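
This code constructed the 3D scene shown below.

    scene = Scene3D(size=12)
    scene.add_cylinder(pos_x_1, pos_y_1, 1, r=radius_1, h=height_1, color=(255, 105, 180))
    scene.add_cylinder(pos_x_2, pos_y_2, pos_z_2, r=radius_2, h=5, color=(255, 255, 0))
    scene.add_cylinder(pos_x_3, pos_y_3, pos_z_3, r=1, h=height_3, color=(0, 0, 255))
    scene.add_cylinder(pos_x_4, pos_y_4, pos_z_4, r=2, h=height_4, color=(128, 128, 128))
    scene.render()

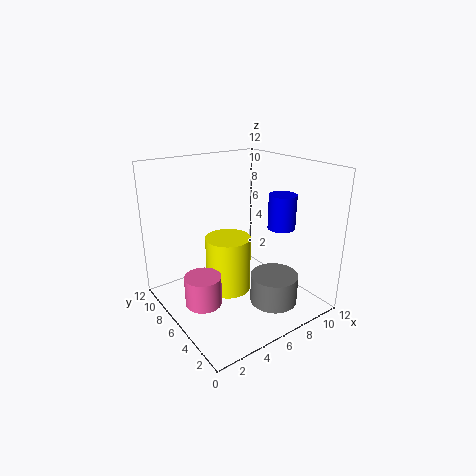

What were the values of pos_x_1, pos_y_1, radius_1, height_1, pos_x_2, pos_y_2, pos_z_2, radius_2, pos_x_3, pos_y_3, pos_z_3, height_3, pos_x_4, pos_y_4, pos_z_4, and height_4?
pos_x_1 = 2.5; pos_y_1 = 6; radius_1 = 1.5; height_1 = 2.5; pos_x_2 = 6; pos_y_2 = 7.5; pos_z_2 = 0.5; radius_2 = 2; pos_x_3 = 7; pos_y_3 = 2; pos_z_3 = 8; height_3 = 2.5; pos_x_4 = 8; pos_y_4 = 3.5; pos_z_4 = 0.5; height_4 = 2.5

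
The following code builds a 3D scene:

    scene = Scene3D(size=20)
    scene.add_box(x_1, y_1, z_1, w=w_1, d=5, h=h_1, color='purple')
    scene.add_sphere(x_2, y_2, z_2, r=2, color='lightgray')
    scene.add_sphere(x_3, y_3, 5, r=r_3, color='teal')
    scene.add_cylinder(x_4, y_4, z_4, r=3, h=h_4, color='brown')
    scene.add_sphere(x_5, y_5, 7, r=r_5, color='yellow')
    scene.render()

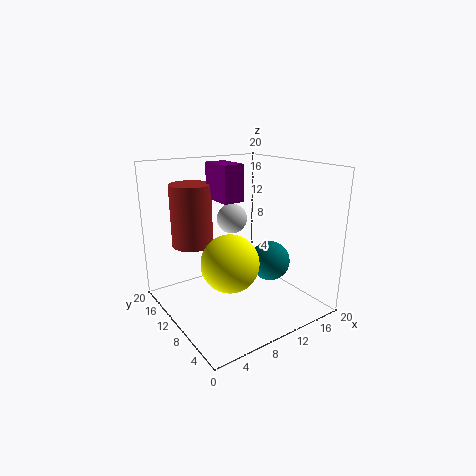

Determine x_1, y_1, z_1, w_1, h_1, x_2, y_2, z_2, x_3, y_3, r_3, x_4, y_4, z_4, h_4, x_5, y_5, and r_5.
x_1 = 8, y_1 = 10, z_1 = 15, w_1 = 3, h_1 = 5, x_2 = 9, y_2 = 10, z_2 = 13, x_3 = 16, y_3 = 10, r_3 = 3, x_4 = 6, y_4 = 16, z_4 = 8, h_4 = 9, x_5 = 8, y_5 = 9, r_5 = 4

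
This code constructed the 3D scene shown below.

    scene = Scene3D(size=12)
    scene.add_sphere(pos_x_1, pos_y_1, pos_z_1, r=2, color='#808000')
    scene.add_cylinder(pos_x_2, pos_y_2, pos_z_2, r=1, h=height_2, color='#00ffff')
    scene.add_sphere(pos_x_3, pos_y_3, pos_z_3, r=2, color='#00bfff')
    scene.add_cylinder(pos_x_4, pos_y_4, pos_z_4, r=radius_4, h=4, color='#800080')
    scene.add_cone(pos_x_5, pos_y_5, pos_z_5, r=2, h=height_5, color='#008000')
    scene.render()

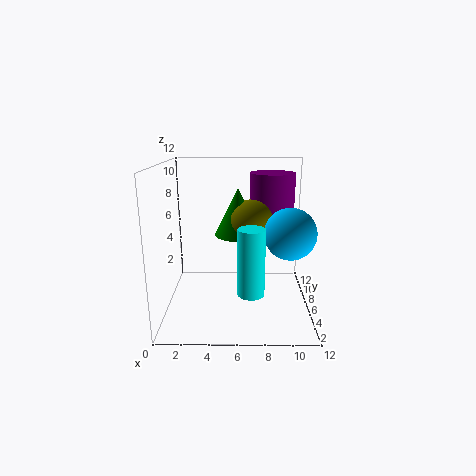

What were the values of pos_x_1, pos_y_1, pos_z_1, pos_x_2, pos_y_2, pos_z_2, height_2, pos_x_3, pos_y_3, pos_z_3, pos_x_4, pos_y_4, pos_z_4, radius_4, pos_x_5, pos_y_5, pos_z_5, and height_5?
pos_x_1 = 7, pos_y_1 = 7, pos_z_1 = 7, pos_x_2 = 7, pos_y_2 = 2, pos_z_2 = 3, height_2 = 5, pos_x_3 = 10, pos_y_3 = 4, pos_z_3 = 7, pos_x_4 = 9, pos_y_4 = 9, pos_z_4 = 7, radius_4 = 2, pos_x_5 = 6, pos_y_5 = 7, pos_z_5 = 6, height_5 = 4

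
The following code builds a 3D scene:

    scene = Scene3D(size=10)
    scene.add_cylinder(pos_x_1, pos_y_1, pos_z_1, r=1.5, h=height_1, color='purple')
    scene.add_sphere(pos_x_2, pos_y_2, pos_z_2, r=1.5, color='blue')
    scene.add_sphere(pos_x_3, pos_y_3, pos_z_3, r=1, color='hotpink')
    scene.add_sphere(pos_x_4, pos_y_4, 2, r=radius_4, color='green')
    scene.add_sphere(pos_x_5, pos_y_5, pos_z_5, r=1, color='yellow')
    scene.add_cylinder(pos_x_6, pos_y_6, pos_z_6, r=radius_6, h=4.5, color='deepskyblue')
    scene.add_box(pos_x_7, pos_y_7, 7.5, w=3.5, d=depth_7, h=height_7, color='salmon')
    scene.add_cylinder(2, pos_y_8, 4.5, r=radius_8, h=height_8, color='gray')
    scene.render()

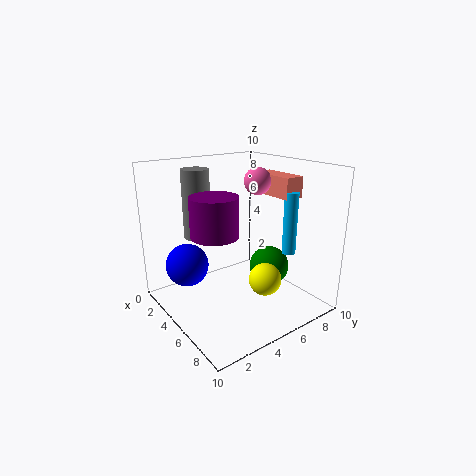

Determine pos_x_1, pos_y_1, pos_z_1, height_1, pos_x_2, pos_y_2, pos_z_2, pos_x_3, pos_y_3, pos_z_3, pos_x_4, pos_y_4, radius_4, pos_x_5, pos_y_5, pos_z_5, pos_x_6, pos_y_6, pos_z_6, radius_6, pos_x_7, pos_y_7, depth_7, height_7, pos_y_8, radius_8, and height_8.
pos_x_1 = 6
pos_y_1 = 2.5
pos_z_1 = 6
height_1 = 2.5
pos_x_2 = 3
pos_y_2 = 2
pos_z_2 = 3
pos_x_3 = 4
pos_y_3 = 7.5
pos_z_3 = 8.5
pos_x_4 = 5
pos_y_4 = 8
radius_4 = 1.5
pos_x_5 = 8.5
pos_y_5 = 4.5
pos_z_5 = 3.5
pos_x_6 = 6.5
pos_y_6 = 8.5
pos_z_6 = 3.5
radius_6 = 0.5
pos_x_7 = 3
pos_y_7 = 8
depth_7 = 1.5
height_7 = 1.5
pos_y_8 = 3.5
radius_8 = 1
height_8 = 5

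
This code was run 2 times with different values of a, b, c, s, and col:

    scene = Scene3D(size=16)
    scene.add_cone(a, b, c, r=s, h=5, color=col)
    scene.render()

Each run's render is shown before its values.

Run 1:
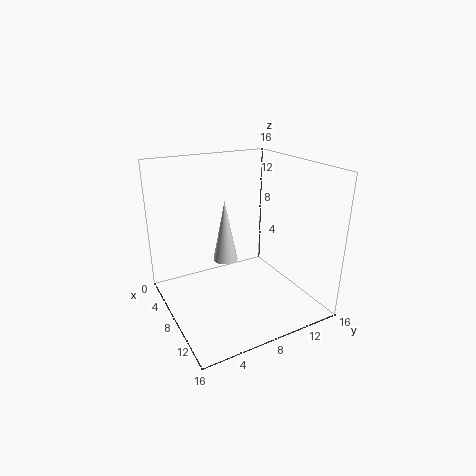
a = 15
b = 3
c = 10
s = 1
col = 'lightgray'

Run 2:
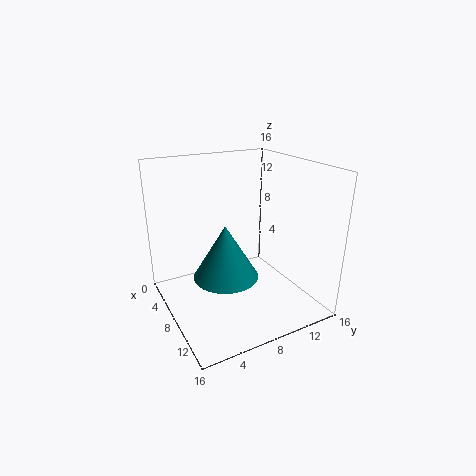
a = 13
b = 4
c = 7
s = 3
col = 'teal'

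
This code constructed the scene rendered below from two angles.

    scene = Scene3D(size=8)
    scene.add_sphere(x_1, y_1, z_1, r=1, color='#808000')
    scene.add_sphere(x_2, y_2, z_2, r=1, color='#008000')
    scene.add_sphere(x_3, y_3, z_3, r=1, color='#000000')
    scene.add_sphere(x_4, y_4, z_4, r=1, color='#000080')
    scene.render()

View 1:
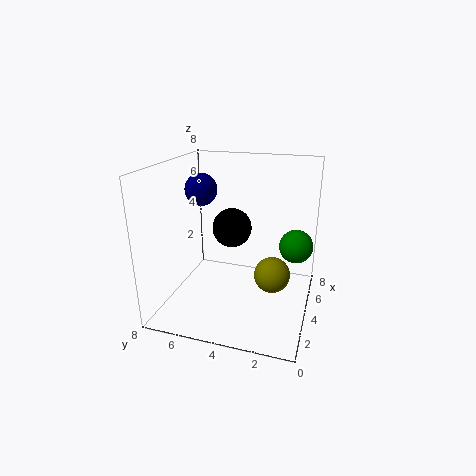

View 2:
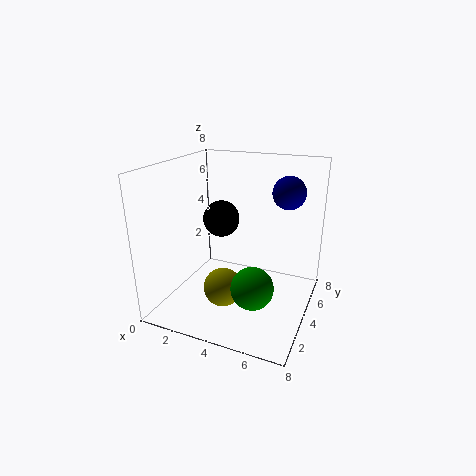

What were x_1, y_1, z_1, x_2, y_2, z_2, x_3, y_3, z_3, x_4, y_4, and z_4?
x_1 = 4
y_1 = 2
z_1 = 2
x_2 = 6
y_2 = 1
z_2 = 3
x_3 = 3
y_3 = 4
z_3 = 5
x_4 = 6
y_4 = 7
z_4 = 6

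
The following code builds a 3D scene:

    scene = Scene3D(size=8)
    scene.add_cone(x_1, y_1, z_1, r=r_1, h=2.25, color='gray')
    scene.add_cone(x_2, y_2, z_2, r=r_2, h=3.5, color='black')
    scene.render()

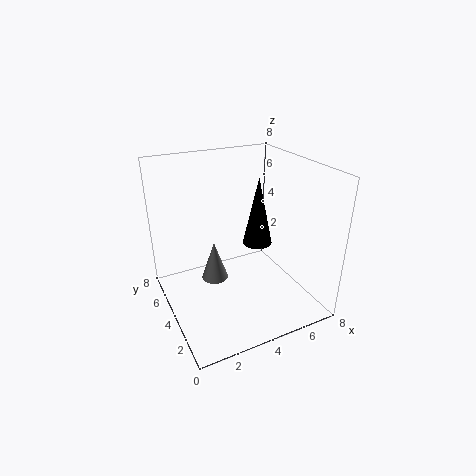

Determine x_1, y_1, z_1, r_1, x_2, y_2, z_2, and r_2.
x_1 = 2.75; y_1 = 4.5; z_1 = 1.5; r_1 = 0.75; x_2 = 4.5; y_2 = 2.75; z_2 = 4.25; r_2 = 0.75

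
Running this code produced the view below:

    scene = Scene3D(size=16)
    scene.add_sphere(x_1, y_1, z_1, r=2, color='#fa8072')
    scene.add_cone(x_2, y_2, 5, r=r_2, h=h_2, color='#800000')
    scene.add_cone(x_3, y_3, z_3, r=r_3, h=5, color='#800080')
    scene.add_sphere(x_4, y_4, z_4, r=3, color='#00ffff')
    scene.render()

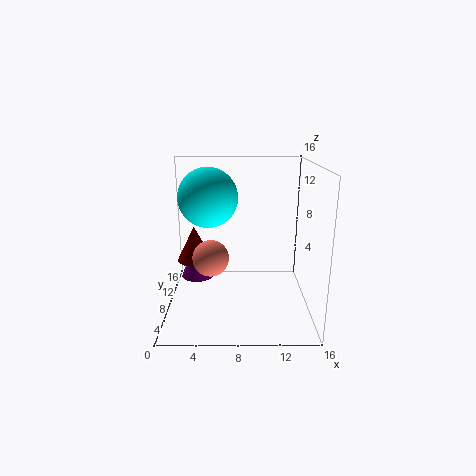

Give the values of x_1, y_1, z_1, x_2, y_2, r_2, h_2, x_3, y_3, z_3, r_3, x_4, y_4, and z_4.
x_1 = 5; y_1 = 7; z_1 = 6; x_2 = 3; y_2 = 9; r_2 = 2; h_2 = 4; x_3 = 3; y_3 = 11; z_3 = 2; r_3 = 2; x_4 = 5; y_4 = 6; z_4 = 13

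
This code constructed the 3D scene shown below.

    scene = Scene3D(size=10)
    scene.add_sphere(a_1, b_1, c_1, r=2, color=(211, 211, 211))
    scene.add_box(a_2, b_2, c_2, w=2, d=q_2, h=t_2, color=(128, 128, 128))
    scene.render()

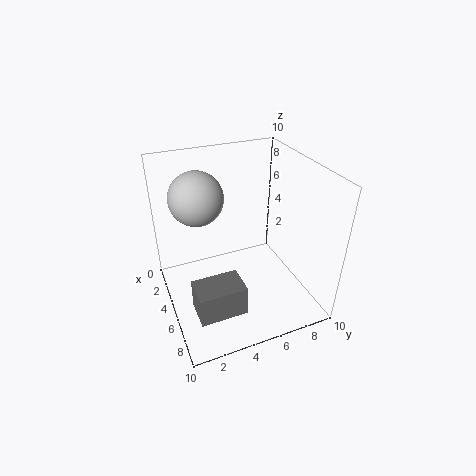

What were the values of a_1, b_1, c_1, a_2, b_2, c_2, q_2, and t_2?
a_1 = 2; b_1 = 3; c_1 = 7; a_2 = 7; b_2 = 1; c_2 = 2; q_2 = 3; t_2 = 2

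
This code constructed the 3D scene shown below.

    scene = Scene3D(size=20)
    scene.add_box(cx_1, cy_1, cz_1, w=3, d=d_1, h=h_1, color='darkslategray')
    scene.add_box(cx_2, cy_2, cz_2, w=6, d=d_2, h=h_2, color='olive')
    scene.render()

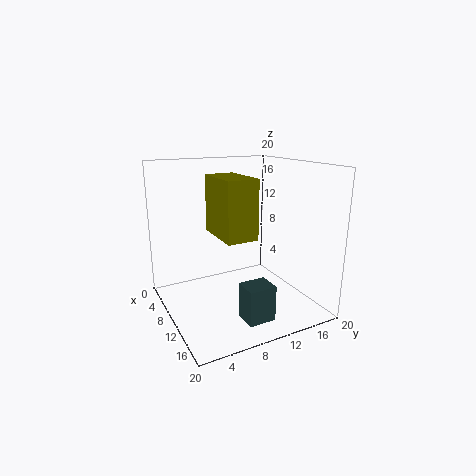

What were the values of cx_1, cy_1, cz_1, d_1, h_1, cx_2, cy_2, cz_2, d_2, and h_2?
cx_1 = 16; cy_1 = 7; cz_1 = 2; d_1 = 3.5; h_1 = 4.5; cx_2 = 13.5; cy_2 = 4; cz_2 = 13; d_2 = 3.5; h_2 = 6.5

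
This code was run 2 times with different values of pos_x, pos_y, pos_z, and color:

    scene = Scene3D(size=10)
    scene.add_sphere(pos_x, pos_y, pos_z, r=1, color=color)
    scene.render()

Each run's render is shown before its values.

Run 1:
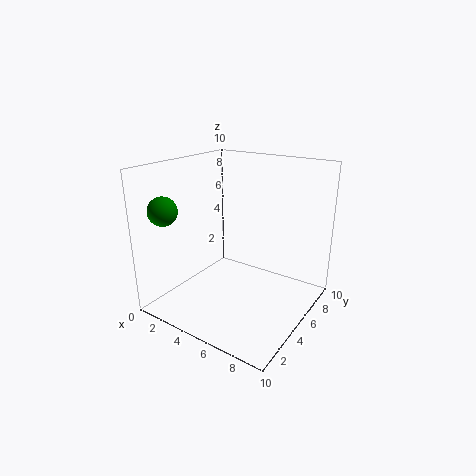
pos_x = 1; pos_y = 2; pos_z = 7; color = 'green'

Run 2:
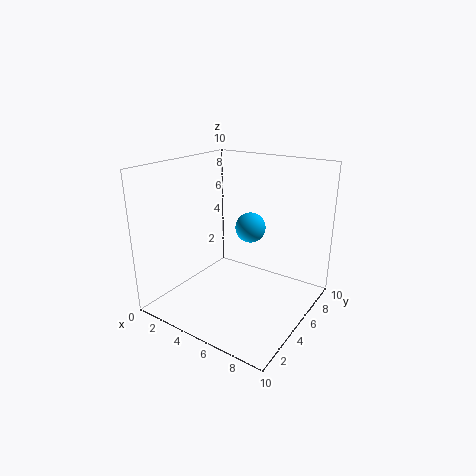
pos_x = 6; pos_y = 5; pos_z = 6; color = 'deepskyblue'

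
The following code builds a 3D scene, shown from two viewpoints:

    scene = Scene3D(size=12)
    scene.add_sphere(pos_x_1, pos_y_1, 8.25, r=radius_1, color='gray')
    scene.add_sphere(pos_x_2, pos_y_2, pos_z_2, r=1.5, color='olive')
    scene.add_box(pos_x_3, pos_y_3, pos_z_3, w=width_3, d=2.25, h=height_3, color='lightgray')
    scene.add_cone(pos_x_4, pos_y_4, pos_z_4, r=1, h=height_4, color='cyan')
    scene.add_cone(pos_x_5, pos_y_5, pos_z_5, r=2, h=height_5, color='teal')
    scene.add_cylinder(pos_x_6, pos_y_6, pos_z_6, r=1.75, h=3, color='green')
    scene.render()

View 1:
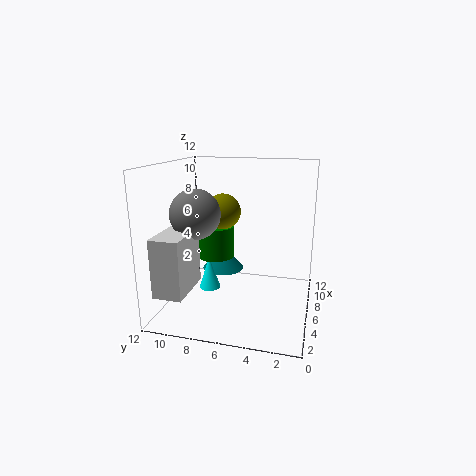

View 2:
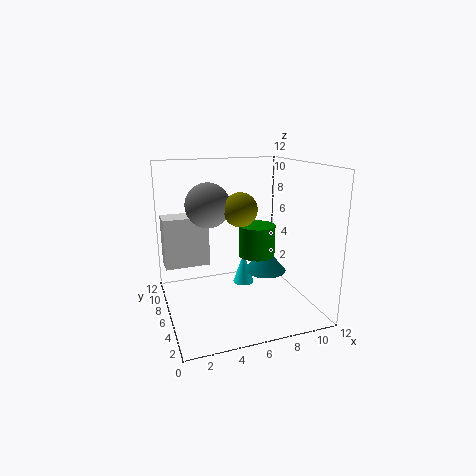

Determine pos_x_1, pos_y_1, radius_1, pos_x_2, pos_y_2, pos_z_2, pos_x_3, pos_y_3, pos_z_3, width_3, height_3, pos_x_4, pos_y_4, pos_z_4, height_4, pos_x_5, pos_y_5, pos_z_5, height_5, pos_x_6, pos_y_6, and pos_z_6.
pos_x_1 = 4.25, pos_y_1 = 9, radius_1 = 2, pos_x_2 = 6.75, pos_y_2 = 7.5, pos_z_2 = 8, pos_x_3 = 0.25, pos_y_3 = 8.75, pos_z_3 = 2.75, width_3 = 4, height_3 = 4.5, pos_x_4 = 7.75, pos_y_4 = 9.25, pos_z_4 = 0.25, height_4 = 3, pos_x_5 = 9.75, pos_y_5 = 8.5, pos_z_5 = 1.5, height_5 = 2.25, pos_x_6 = 9, pos_y_6 = 9, pos_z_6 = 3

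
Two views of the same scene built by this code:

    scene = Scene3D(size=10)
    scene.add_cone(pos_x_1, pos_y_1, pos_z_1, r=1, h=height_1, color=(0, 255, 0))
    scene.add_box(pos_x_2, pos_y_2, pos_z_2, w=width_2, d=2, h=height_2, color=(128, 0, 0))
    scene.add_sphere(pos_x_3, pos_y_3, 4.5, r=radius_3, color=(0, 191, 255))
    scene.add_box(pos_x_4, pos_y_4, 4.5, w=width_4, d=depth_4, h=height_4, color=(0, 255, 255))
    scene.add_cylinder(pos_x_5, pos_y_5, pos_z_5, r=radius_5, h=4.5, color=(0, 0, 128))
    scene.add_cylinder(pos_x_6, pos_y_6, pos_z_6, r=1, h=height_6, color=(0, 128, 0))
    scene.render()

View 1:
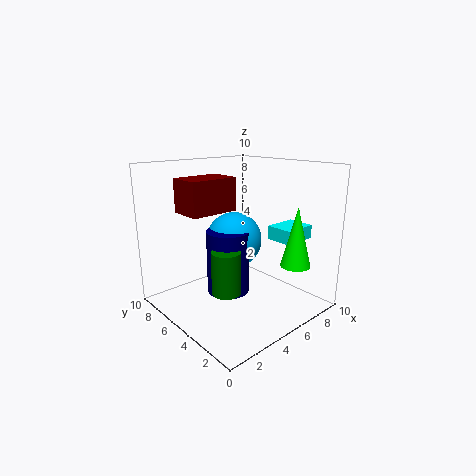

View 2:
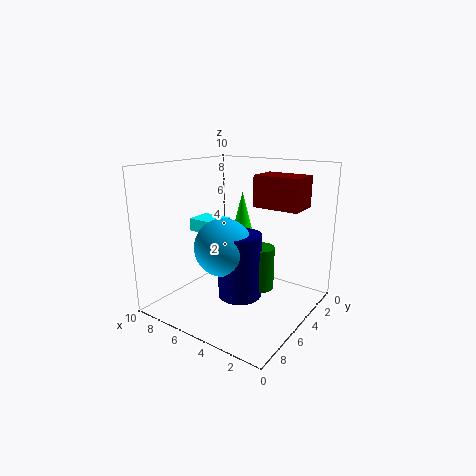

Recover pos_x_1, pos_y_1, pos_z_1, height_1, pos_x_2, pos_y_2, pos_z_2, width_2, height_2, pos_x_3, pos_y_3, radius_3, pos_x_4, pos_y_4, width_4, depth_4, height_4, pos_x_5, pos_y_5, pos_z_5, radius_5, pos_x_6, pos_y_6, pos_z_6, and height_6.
pos_x_1 = 7
pos_y_1 = 1.5
pos_z_1 = 3.5
height_1 = 4
pos_x_2 = 0.5
pos_y_2 = 3.5
pos_z_2 = 7.5
width_2 = 3
height_2 = 2
pos_x_3 = 5.5
pos_y_3 = 6
radius_3 = 2
pos_x_4 = 7.5
pos_y_4 = 2.5
width_4 = 2.5
depth_4 = 2
height_4 = 1
pos_x_5 = 4.5
pos_y_5 = 5.5
pos_z_5 = 1
radius_5 = 1.5
pos_x_6 = 3.5
pos_y_6 = 4.5
pos_z_6 = 1.5
height_6 = 3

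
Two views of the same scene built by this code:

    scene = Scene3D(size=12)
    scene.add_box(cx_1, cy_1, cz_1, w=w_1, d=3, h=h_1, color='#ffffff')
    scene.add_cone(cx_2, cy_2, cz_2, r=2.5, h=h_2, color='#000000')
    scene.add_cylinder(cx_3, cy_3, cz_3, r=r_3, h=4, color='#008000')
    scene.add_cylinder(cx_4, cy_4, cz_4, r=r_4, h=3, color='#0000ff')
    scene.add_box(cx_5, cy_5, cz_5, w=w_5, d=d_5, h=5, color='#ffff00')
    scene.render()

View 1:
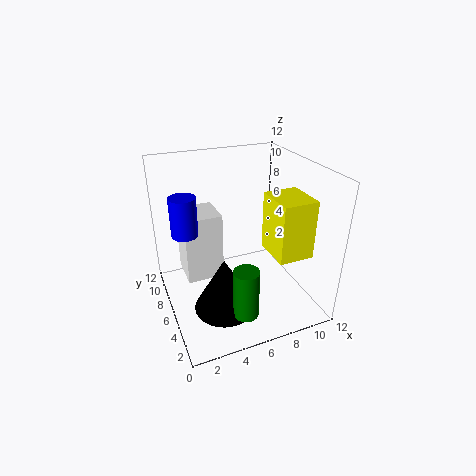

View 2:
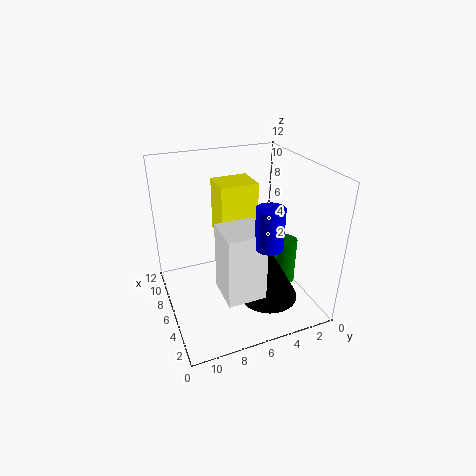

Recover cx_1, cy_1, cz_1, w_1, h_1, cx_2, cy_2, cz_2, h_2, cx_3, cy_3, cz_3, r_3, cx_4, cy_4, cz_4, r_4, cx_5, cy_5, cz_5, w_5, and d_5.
cx_1 = 1.5; cy_1 = 5.5; cz_1 = 3; w_1 = 3; h_1 = 5.5; cx_2 = 4; cy_2 = 4; cz_2 = 1; h_2 = 4.5; cx_3 = 5; cy_3 = 2; cz_3 = 1.5; r_3 = 1; cx_4 = 1.5; cy_4 = 5.5; cz_4 = 7.5; r_4 = 1; cx_5 = 8.5; cy_5 = 3; cz_5 = 4.5; w_5 = 3; d_5 = 3.5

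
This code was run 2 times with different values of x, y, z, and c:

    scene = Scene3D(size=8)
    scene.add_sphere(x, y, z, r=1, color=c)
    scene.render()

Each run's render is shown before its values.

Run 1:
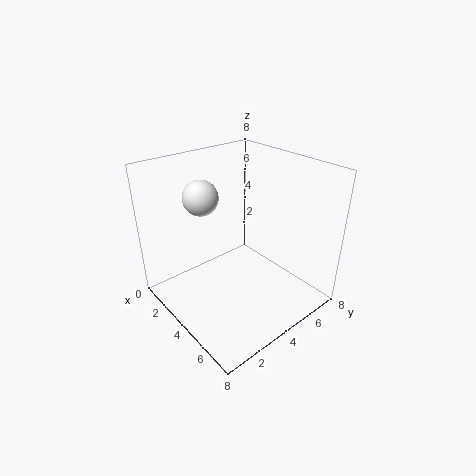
x = 2, y = 3, z = 6, c = 'white'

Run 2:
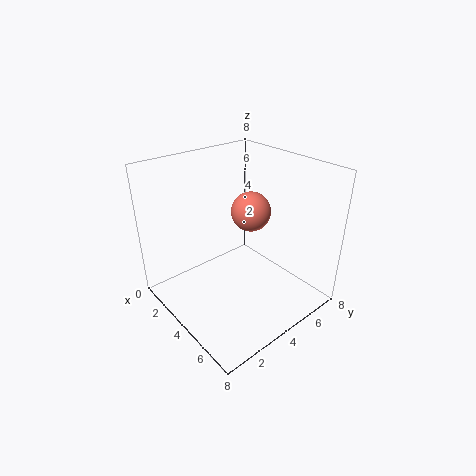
x = 5, y = 4, z = 6, c = 'salmon'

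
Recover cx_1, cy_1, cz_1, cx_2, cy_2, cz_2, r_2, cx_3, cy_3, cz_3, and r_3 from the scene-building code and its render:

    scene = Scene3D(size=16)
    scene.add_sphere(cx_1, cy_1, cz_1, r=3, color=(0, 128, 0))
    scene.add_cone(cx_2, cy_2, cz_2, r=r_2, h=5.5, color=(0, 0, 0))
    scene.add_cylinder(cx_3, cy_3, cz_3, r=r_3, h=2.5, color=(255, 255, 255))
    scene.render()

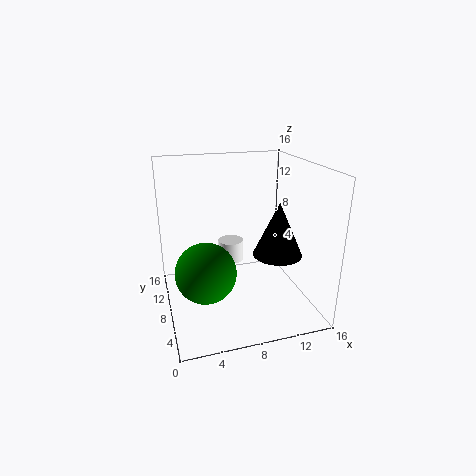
cx_1 = 3.5, cy_1 = 4, cz_1 = 6.5, cx_2 = 11, cy_2 = 4, cz_2 = 7.5, r_2 = 2.5, cx_3 = 8, cy_3 = 11, cz_3 = 4, r_3 = 1.5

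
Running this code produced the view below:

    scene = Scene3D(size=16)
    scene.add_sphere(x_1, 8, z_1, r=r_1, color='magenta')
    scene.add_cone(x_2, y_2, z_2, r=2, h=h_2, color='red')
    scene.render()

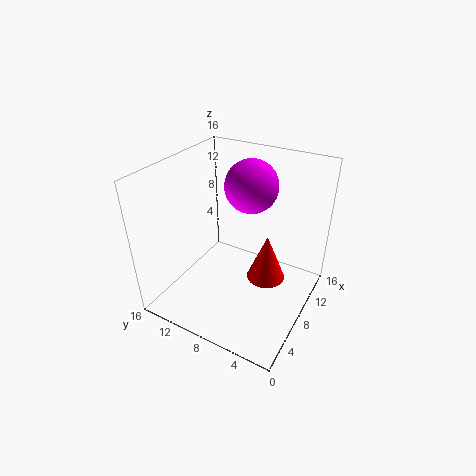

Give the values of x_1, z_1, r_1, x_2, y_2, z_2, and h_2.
x_1 = 11
z_1 = 13
r_1 = 3
x_2 = 7
y_2 = 4
z_2 = 5
h_2 = 5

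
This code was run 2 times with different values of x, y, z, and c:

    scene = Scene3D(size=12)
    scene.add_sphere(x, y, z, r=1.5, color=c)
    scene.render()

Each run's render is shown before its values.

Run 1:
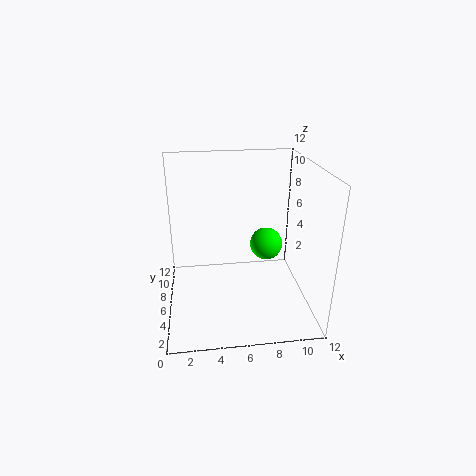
x = 9; y = 8.5; z = 4; c = 'lime'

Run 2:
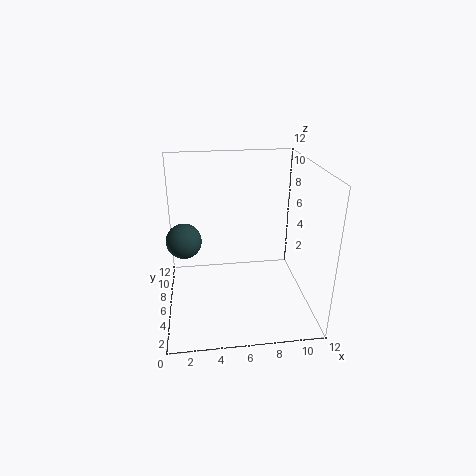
x = 1.5; y = 7; z = 5.5; c = 'darkslategray'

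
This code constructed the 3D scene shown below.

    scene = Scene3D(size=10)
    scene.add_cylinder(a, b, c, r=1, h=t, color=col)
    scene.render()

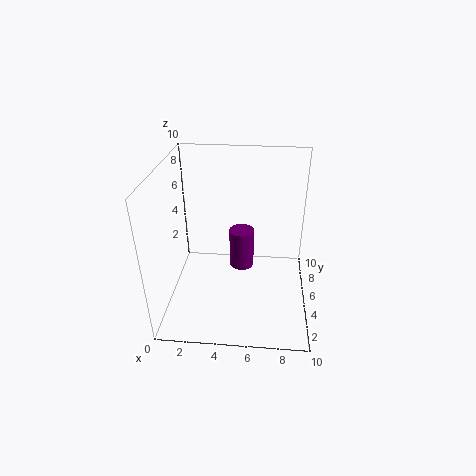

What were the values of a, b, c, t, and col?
a = 5, b = 8.25, c = 0.5, t = 3.25, col = 'purple'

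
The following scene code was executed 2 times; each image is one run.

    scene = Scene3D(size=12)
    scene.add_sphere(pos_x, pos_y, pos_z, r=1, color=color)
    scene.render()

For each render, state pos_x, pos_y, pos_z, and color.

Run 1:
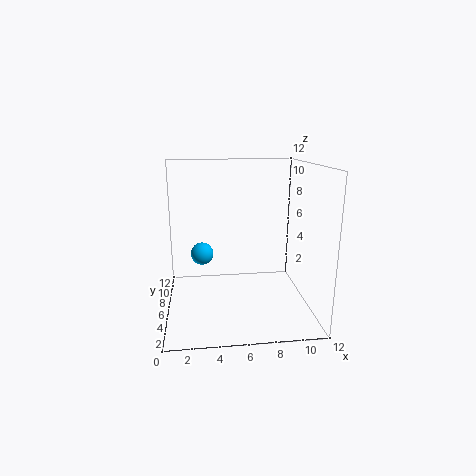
pos_x = 3
pos_y = 8
pos_z = 4
color = 'deepskyblue'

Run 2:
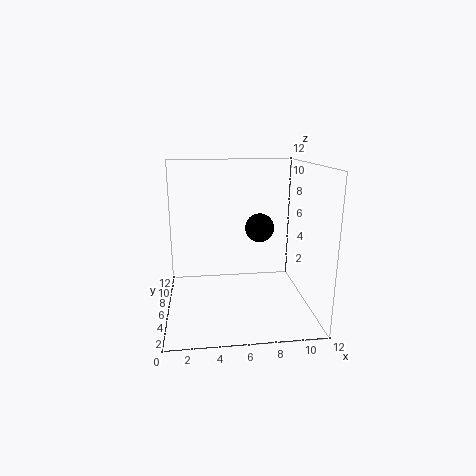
pos_x = 7
pos_y = 2
pos_z = 8
color = 'black'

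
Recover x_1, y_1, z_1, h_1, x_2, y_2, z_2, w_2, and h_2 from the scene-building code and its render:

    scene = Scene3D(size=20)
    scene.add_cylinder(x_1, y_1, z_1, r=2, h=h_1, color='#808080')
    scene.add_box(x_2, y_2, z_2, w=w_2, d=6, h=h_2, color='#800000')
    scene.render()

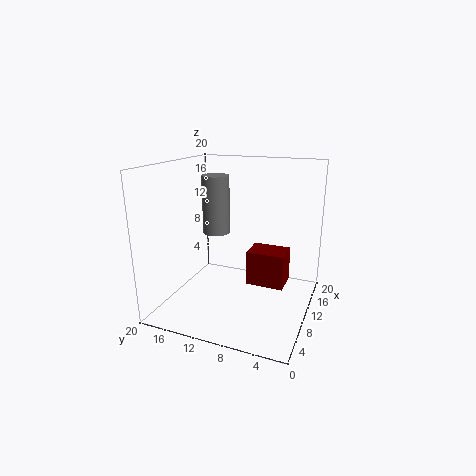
x_1 = 12.5
y_1 = 14.5
z_1 = 9.5
h_1 = 8.5
x_2 = 14.5
y_2 = 4.5
z_2 = 0.5
w_2 = 4.5
h_2 = 5.5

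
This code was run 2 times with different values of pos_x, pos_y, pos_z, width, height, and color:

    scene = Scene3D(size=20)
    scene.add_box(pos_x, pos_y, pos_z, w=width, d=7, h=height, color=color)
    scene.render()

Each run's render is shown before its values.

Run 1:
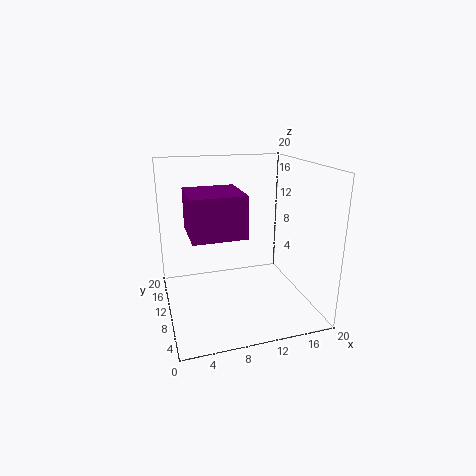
pos_x = 3, pos_y = 5.5, pos_z = 11.5, width = 7, height = 5.5, color = 'purple'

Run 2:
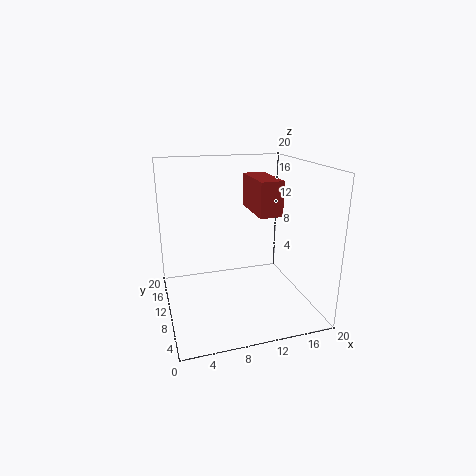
pos_x = 11.5, pos_y = 5.5, pos_z = 14, width = 3, height = 4.5, color = 'brown'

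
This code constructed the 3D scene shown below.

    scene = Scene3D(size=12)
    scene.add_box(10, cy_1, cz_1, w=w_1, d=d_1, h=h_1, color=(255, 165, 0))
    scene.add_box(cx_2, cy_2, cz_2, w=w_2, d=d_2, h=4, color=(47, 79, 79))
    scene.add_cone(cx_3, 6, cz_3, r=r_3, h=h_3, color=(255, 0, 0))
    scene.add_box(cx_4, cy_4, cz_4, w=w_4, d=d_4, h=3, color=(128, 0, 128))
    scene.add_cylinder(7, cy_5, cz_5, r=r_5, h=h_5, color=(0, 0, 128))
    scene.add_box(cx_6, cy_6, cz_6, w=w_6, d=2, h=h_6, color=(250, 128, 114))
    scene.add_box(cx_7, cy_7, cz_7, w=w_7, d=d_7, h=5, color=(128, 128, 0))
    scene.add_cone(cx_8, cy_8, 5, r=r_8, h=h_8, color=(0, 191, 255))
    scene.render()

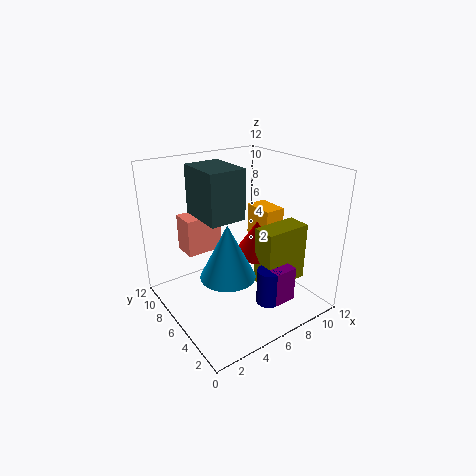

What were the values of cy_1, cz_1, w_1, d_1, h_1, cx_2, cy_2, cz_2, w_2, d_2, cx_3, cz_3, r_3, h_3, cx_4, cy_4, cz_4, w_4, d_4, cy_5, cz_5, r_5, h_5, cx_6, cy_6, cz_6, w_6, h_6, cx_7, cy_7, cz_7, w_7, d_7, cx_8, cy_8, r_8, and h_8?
cy_1 = 7, cz_1 = 4, w_1 = 2, d_1 = 3, h_1 = 3, cx_2 = 3, cy_2 = 5, cz_2 = 8, w_2 = 3, d_2 = 4, cx_3 = 8, cz_3 = 4, r_3 = 2, h_3 = 3, cx_4 = 7, cy_4 = 2, cz_4 = 1, w_4 = 2, d_4 = 2, cy_5 = 3, cz_5 = 1, r_5 = 1, h_5 = 3, cx_6 = 2, cy_6 = 7, cz_6 = 5, w_6 = 3, h_6 = 3, cx_7 = 7, cy_7 = 3, cz_7 = 2, w_7 = 4, d_7 = 2, cx_8 = 3, cy_8 = 3, r_8 = 2, h_8 = 4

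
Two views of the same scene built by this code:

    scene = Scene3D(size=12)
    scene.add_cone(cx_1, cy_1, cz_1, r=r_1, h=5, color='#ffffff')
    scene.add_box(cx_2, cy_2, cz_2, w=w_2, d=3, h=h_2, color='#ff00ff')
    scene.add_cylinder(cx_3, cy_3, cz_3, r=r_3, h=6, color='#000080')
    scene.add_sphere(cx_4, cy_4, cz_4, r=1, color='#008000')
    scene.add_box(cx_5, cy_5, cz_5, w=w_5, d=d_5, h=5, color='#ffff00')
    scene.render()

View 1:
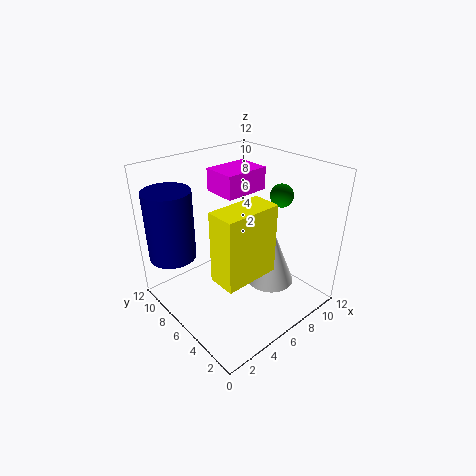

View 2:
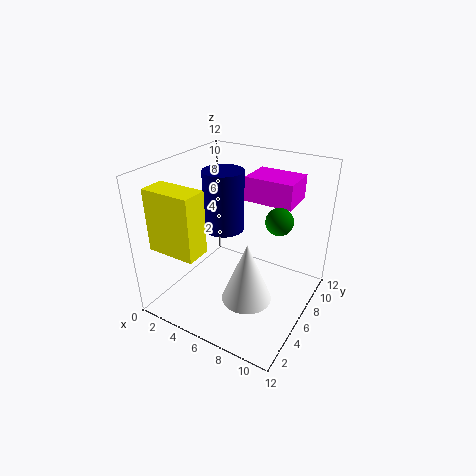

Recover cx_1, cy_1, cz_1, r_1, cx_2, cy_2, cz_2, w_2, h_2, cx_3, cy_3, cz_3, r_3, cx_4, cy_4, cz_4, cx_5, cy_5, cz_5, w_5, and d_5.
cx_1 = 8
cy_1 = 4
cz_1 = 2
r_1 = 2
cx_2 = 6
cy_2 = 7
cz_2 = 9
w_2 = 4
h_2 = 2
cx_3 = 2
cy_3 = 10
cz_3 = 4
r_3 = 2
cx_4 = 10
cy_4 = 5
cz_4 = 9
cx_5 = 1
cy_5 = 1
cz_5 = 6
w_5 = 4
d_5 = 2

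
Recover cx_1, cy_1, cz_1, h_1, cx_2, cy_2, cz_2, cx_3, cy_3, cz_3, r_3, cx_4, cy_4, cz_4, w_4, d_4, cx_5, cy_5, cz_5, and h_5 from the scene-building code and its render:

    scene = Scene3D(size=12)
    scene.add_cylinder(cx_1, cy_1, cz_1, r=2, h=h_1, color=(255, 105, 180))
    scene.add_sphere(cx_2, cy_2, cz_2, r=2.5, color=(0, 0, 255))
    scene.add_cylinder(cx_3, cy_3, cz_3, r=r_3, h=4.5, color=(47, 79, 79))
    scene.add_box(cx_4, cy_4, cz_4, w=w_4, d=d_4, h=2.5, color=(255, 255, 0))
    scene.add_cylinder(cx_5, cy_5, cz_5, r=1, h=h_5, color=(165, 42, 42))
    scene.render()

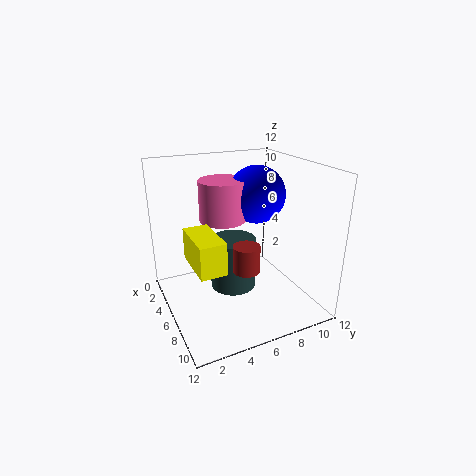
cx_1 = 4; cy_1 = 5.5; cz_1 = 7; h_1 = 3.5; cx_2 = 4.5; cy_2 = 8.5; cz_2 = 9; cx_3 = 5; cy_3 = 6; cz_3 = 1; r_3 = 2; cx_4 = 5.5; cy_4 = 1.5; cz_4 = 5; w_4 = 4; d_4 = 2; cx_5 = 9.5; cy_5 = 5; cz_5 = 5; h_5 = 2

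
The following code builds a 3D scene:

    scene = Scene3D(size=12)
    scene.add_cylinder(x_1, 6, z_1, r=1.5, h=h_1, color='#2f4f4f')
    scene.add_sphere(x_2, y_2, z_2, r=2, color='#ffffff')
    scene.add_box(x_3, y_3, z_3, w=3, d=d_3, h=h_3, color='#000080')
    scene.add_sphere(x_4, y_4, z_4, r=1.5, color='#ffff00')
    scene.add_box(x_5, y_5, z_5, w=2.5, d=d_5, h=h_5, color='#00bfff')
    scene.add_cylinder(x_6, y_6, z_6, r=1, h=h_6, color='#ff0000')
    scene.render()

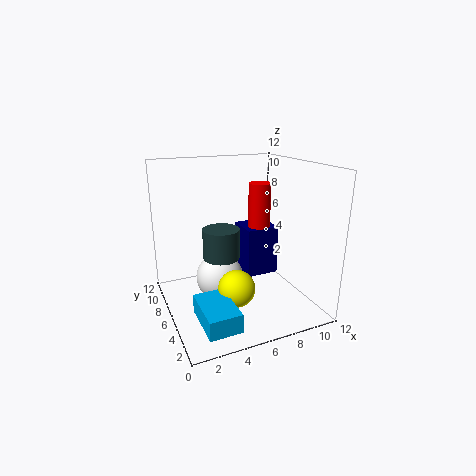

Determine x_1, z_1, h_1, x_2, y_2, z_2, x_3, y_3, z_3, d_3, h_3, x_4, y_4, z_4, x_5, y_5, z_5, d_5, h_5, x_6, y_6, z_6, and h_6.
x_1 = 4.5, z_1 = 4.5, h_1 = 2.5, x_2 = 4.5, y_2 = 6.5, z_2 = 2.5, x_3 = 7.5, y_3 = 7, z_3 = 1.5, d_3 = 3, h_3 = 4.5, x_4 = 5, y_4 = 4, z_4 = 2.5, x_5 = 1.5, y_5 = 0.5, z_5 = 1, d_5 = 4, h_5 = 1.5, x_6 = 9, y_6 = 8, z_6 = 6, h_6 = 4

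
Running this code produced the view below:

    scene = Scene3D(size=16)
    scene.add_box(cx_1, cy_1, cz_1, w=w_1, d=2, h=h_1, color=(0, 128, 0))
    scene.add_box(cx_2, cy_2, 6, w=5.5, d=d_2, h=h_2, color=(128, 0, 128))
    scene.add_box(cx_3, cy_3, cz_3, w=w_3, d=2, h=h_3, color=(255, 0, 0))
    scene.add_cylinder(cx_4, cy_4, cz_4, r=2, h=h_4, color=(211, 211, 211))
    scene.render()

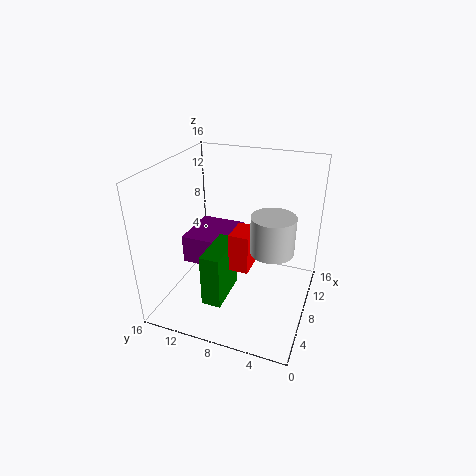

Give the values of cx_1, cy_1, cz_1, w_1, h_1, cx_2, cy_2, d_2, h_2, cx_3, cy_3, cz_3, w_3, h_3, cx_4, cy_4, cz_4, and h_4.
cx_1 = 1.5, cy_1 = 7.5, cz_1 = 3.5, w_1 = 5, h_1 = 5.5, cx_2 = 4.5, cy_2 = 8, d_2 = 5, h_2 = 3, cx_3 = 4, cy_3 = 5.5, cz_3 = 6.5, w_3 = 3, h_3 = 4, cx_4 = 3.5, cy_4 = 3, cz_4 = 10, h_4 = 3.5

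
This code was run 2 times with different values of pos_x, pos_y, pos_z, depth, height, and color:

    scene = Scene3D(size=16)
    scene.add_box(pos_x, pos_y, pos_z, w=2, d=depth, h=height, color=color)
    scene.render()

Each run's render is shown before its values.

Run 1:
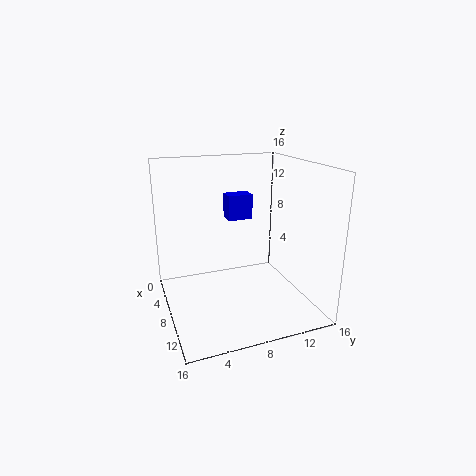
pos_x = 3; pos_y = 8; pos_z = 9; depth = 3; height = 3; color = 'blue'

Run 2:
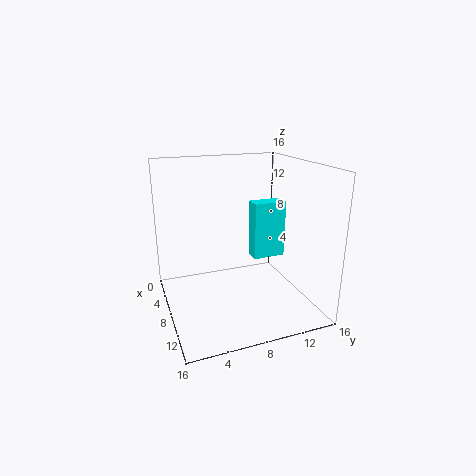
pos_x = 4; pos_y = 11; pos_z = 4; depth = 4; height = 7; color = 'cyan'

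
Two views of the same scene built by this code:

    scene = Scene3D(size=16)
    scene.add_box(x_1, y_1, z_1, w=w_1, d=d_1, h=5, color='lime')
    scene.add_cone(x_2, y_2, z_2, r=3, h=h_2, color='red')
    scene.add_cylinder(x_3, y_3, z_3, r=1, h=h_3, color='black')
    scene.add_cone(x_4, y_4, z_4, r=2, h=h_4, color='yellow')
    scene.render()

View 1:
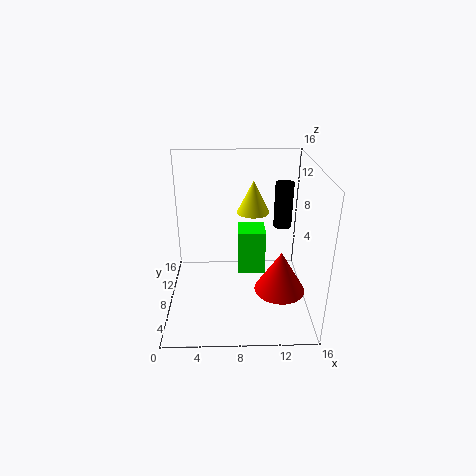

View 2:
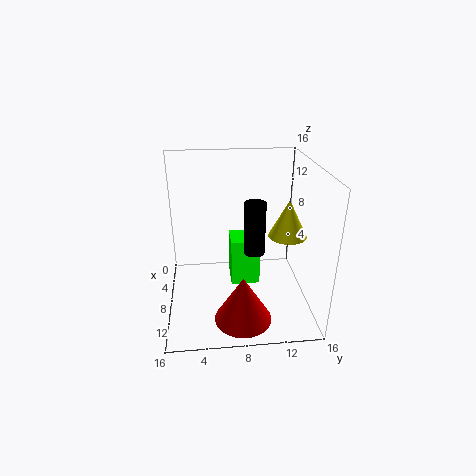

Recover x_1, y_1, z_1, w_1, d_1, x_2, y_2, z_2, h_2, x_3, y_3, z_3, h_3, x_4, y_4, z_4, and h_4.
x_1 = 8, y_1 = 7, z_1 = 4, w_1 = 3, d_1 = 3, x_2 = 13, y_2 = 8, z_2 = 1, h_2 = 5, x_3 = 13, y_3 = 9, z_3 = 9, h_3 = 5, x_4 = 10, y_4 = 13, z_4 = 9, h_4 = 4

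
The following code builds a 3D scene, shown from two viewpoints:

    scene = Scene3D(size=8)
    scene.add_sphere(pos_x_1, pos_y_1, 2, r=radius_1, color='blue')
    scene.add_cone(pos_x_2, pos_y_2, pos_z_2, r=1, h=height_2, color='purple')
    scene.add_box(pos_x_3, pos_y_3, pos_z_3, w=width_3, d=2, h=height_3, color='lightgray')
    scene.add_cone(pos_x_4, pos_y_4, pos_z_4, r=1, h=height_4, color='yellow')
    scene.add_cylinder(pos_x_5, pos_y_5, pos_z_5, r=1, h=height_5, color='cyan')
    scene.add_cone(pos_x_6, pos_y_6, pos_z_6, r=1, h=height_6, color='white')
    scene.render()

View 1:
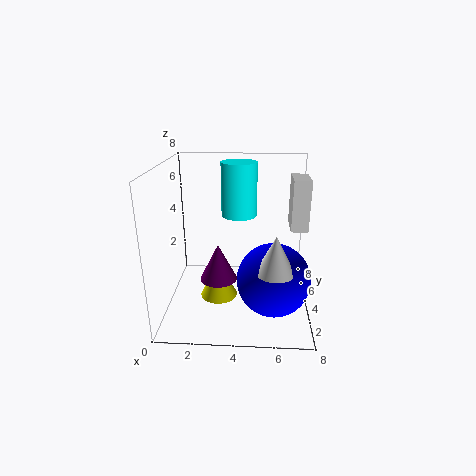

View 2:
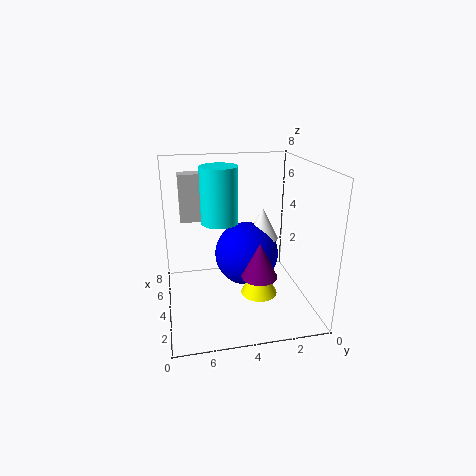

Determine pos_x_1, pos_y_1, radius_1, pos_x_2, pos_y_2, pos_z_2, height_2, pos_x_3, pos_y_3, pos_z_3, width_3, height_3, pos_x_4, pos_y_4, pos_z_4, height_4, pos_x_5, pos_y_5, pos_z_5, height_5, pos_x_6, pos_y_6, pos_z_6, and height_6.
pos_x_1 = 6, pos_y_1 = 3, radius_1 = 2, pos_x_2 = 3, pos_y_2 = 3, pos_z_2 = 2, height_2 = 2, pos_x_3 = 7, pos_y_3 = 5, pos_z_3 = 4, width_3 = 1, height_3 = 3, pos_x_4 = 3, pos_y_4 = 3, pos_z_4 = 1, height_4 = 2, pos_x_5 = 4, pos_y_5 = 5, pos_z_5 = 5, height_5 = 3, pos_x_6 = 6, pos_y_6 = 2, pos_z_6 = 3, height_6 = 2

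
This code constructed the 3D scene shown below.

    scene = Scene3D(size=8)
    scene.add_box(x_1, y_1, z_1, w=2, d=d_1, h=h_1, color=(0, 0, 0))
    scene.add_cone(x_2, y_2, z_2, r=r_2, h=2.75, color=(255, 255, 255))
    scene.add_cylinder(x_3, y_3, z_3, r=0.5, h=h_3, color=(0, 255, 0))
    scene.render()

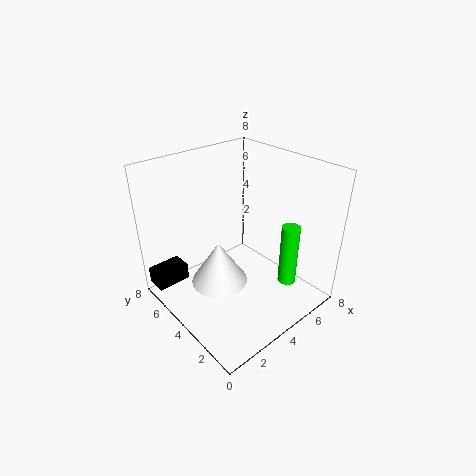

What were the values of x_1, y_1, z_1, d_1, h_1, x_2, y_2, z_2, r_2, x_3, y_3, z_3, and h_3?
x_1 = 0.25, y_1 = 6.75, z_1 = 0.5, d_1 = 1.25, h_1 = 1, x_2 = 3.75, y_2 = 5.5, z_2 = 0.25, r_2 = 1.75, x_3 = 5.75, y_3 = 1.75, z_3 = 1.5, h_3 = 3.5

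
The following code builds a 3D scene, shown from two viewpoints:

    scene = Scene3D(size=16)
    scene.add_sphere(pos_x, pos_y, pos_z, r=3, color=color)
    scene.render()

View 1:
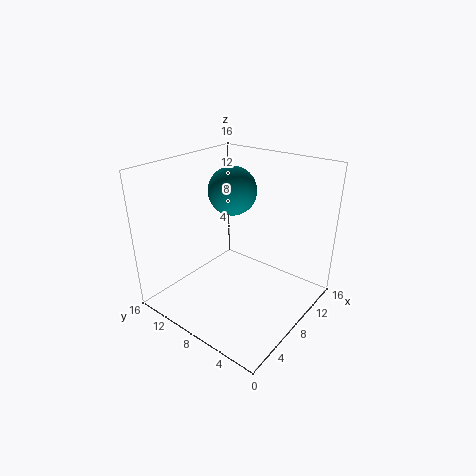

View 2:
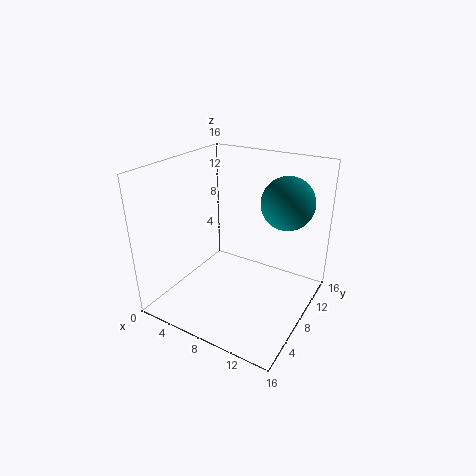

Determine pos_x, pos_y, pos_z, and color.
pos_x = 12; pos_y = 12; pos_z = 11.5; color = 'teal'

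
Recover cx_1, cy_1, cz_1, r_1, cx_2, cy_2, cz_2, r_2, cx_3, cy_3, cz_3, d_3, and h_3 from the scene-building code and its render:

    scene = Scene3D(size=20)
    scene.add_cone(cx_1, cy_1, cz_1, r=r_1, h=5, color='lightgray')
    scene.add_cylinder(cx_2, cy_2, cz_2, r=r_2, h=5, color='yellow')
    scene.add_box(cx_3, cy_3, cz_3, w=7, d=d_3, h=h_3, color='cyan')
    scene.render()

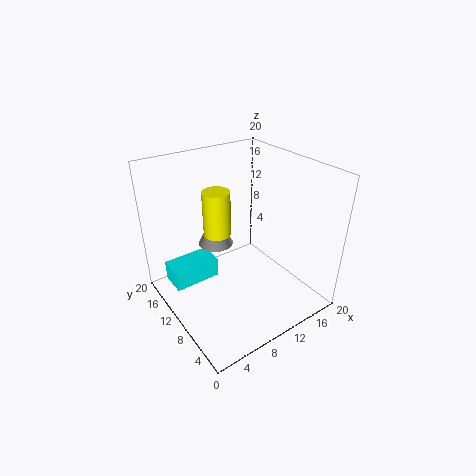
cx_1 = 8.5; cy_1 = 13.5; cz_1 = 8; r_1 = 2.5; cx_2 = 4; cy_2 = 5.5; cz_2 = 15; r_2 = 1.5; cx_3 = 2; cy_3 = 14; cz_3 = 1.5; d_3 = 4; h_3 = 3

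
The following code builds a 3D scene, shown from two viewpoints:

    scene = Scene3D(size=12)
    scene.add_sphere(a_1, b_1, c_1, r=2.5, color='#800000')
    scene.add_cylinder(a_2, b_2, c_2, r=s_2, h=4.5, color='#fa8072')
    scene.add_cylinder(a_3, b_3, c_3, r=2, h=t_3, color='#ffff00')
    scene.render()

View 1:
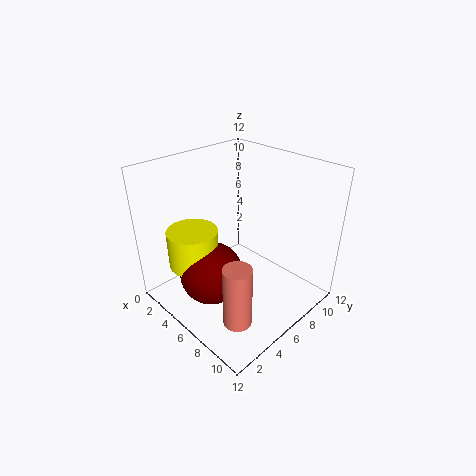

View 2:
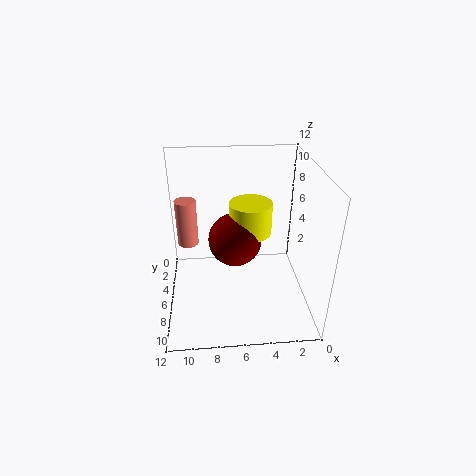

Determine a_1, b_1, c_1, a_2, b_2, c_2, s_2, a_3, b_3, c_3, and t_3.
a_1 = 6
b_1 = 3
c_1 = 4
a_2 = 10.5
b_2 = 1.5
c_2 = 3
s_2 = 1
a_3 = 4.5
b_3 = 2.5
c_3 = 4.5
t_3 = 3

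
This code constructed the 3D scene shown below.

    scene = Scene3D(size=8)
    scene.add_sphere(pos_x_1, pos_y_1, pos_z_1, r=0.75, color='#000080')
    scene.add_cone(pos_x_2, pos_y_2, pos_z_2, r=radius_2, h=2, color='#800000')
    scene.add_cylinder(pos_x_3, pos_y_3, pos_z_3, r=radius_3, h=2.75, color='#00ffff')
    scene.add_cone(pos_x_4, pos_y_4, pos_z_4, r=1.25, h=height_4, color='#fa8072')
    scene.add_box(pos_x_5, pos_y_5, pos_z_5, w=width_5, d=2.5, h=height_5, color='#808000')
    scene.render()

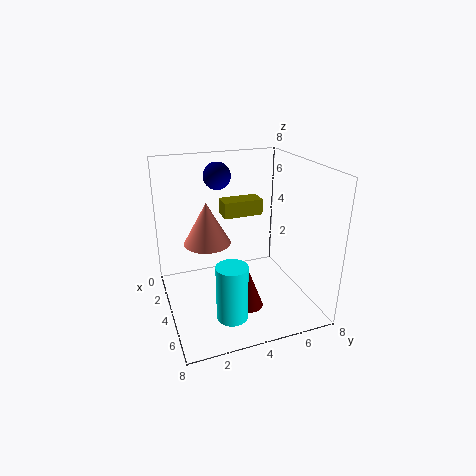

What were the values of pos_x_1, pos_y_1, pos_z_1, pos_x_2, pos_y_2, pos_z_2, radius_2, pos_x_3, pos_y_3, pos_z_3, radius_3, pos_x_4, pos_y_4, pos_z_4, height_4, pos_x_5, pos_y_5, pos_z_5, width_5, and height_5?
pos_x_1 = 2.75, pos_y_1 = 3.25, pos_z_1 = 7.25, pos_x_2 = 5.75, pos_y_2 = 4, pos_z_2 = 0.75, radius_2 = 0.75, pos_x_3 = 7.25, pos_y_3 = 2.5, pos_z_3 = 1.5, radius_3 = 0.75, pos_x_4 = 4, pos_y_4 = 2.25, pos_z_4 = 4, height_4 = 2.25, pos_x_5 = 0.5, pos_y_5 = 4, pos_z_5 = 4.25, width_5 = 1.25, height_5 = 1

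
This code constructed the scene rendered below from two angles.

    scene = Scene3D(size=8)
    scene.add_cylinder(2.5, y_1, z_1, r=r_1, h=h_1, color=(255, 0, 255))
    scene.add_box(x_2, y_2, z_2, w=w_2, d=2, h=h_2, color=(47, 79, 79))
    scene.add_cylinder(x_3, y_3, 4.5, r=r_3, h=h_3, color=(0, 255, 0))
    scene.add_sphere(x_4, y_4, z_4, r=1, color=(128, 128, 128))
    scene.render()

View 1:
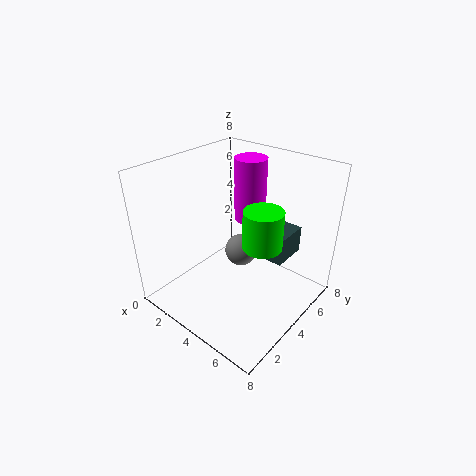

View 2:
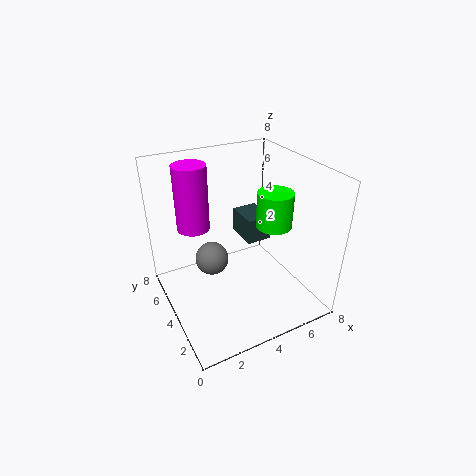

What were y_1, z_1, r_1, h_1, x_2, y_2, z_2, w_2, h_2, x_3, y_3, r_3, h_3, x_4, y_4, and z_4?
y_1 = 7; z_1 = 3.5; r_1 = 1; h_1 = 4; x_2 = 5; y_2 = 4.5; z_2 = 3; w_2 = 1.5; h_2 = 1.5; x_3 = 6; y_3 = 3.5; r_3 = 1; h_3 = 2; x_4 = 3; y_4 = 5.5; z_4 = 2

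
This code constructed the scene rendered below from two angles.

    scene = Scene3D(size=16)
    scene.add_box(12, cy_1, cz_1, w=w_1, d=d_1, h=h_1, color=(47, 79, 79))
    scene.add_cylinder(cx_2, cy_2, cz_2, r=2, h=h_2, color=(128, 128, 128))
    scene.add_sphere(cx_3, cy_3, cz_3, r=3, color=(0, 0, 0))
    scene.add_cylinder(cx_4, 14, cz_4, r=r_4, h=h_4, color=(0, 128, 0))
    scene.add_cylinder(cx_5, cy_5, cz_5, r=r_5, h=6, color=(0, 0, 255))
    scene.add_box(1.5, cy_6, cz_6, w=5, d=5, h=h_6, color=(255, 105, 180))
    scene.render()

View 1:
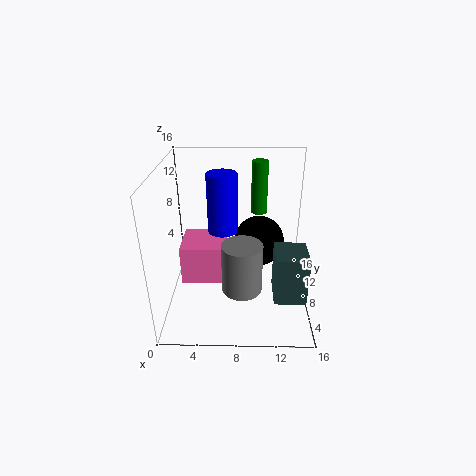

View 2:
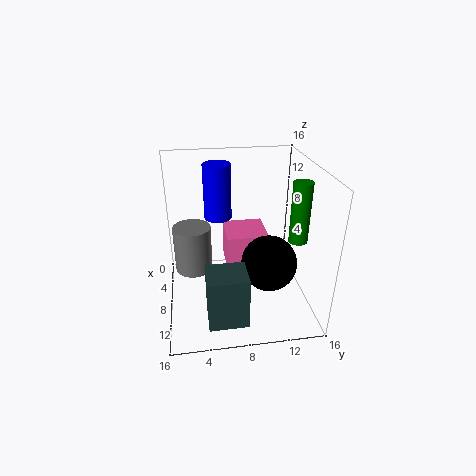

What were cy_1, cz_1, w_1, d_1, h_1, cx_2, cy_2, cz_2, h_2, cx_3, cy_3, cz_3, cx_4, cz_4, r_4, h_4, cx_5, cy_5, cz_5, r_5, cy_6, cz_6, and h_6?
cy_1 = 4, cz_1 = 2, w_1 = 3.5, d_1 = 4, h_1 = 5.5, cx_2 = 8.5, cy_2 = 3, cz_2 = 5, h_2 = 5, cx_3 = 10.5, cy_3 = 11, cz_3 = 6, cx_4 = 10.5, cz_4 = 8.5, r_4 = 1, h_4 = 6.5, cx_5 = 6.5, cy_5 = 6, cz_5 = 10, r_5 = 1.5, cy_6 = 7, cz_6 = 2.5, h_6 = 4.5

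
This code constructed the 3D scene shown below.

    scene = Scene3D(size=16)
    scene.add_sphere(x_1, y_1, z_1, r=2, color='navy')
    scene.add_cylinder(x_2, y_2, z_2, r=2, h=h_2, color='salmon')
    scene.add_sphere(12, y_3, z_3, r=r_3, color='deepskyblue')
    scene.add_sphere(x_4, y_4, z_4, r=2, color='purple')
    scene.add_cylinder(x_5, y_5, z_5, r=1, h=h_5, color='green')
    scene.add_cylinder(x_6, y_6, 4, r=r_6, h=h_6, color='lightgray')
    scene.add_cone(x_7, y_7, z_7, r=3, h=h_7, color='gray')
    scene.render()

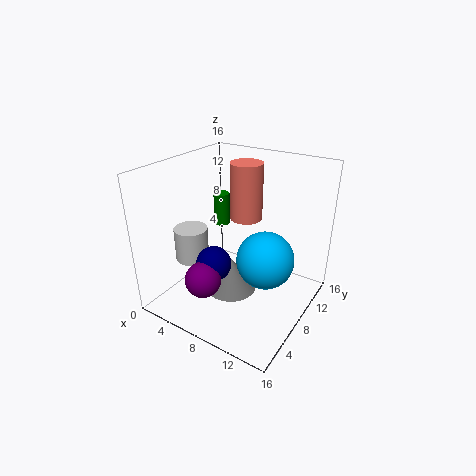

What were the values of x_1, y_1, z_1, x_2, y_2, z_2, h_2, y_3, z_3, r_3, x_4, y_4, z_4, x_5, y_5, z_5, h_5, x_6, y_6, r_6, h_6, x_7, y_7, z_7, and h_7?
x_1 = 6; y_1 = 6; z_1 = 5; x_2 = 6; y_2 = 13; z_2 = 8; h_2 = 7; y_3 = 7; z_3 = 7; r_3 = 3; x_4 = 6; y_4 = 4; z_4 = 4; x_5 = 3; y_5 = 12; z_5 = 7; h_5 = 4; x_6 = 2; y_6 = 7; r_6 = 2; h_6 = 4; x_7 = 7; y_7 = 8; z_7 = 1; h_7 = 4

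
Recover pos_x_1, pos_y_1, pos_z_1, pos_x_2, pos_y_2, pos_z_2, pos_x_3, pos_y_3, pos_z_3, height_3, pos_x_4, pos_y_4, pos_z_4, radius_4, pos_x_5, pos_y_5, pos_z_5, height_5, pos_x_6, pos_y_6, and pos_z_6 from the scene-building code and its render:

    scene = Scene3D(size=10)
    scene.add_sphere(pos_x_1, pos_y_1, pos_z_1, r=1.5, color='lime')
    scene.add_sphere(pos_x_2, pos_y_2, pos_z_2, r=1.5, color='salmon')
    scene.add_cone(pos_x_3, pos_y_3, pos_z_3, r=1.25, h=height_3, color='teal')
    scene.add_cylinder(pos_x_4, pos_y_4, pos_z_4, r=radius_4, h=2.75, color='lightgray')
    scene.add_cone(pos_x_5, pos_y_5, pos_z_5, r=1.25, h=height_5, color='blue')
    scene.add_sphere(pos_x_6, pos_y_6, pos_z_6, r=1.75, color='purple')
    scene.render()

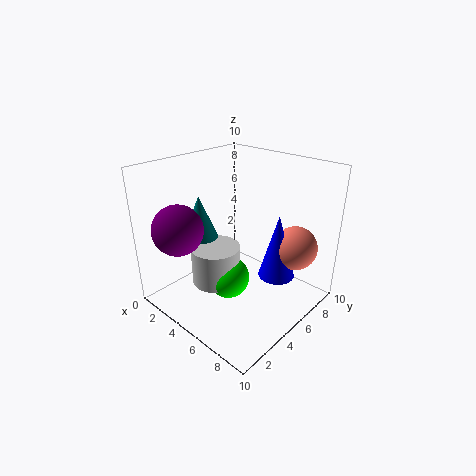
pos_x_1 = 4.75
pos_y_1 = 4.25
pos_z_1 = 2
pos_x_2 = 8.25
pos_y_2 = 7.25
pos_z_2 = 4.5
pos_x_3 = 2.5
pos_y_3 = 3.75
pos_z_3 = 4.75
height_3 = 3
pos_x_4 = 3.75
pos_y_4 = 4
pos_z_4 = 1.5
radius_4 = 1.75
pos_x_5 = 7.5
pos_y_5 = 6.25
pos_z_5 = 2.5
height_5 = 4.5
pos_x_6 = 2.25
pos_y_6 = 2
pos_z_6 = 5.75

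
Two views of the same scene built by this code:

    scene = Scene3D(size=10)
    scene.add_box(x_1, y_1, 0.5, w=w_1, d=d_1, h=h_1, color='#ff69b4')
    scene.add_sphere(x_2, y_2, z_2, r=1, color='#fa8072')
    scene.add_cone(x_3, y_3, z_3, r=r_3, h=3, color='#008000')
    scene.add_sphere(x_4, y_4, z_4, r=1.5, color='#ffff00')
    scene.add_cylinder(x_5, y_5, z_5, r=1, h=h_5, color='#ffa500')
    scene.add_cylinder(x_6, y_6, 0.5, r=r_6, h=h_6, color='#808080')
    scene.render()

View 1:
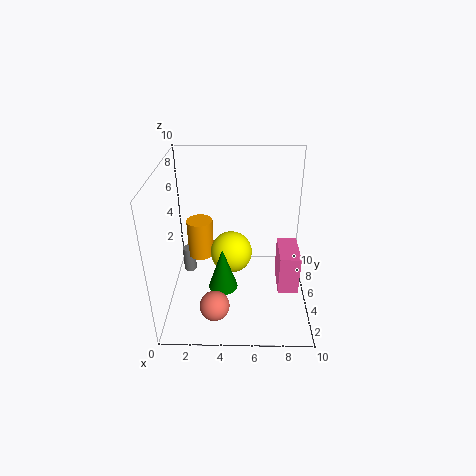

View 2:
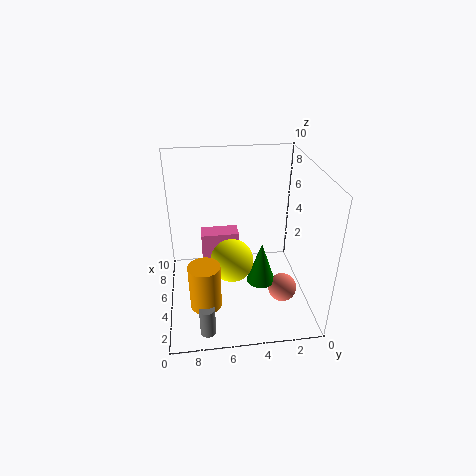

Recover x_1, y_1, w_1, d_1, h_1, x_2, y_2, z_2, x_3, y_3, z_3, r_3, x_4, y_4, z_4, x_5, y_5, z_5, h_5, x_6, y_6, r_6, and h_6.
x_1 = 8, y_1 = 4.5, w_1 = 1.5, d_1 = 3, h_1 = 3, x_2 = 3.5, y_2 = 2, z_2 = 1.5, x_3 = 4, y_3 = 3.5, z_3 = 2, r_3 = 1, x_4 = 4.5, y_4 = 5.5, z_4 = 3.5, x_5 = 2, y_5 = 7.5, z_5 = 2, h_5 = 3, x_6 = 1, y_6 = 7.5, r_6 = 0.5, h_6 = 2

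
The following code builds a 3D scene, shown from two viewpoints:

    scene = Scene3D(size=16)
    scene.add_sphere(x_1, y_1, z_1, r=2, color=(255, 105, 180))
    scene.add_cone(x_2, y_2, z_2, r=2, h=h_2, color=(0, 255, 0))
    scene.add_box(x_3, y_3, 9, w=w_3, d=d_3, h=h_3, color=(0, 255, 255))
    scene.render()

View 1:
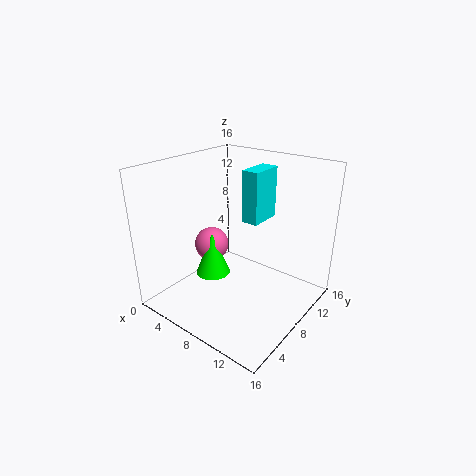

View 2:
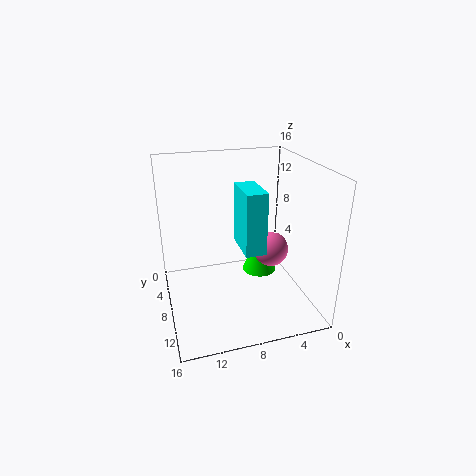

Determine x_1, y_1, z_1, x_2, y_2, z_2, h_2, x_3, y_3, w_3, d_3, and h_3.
x_1 = 4
y_1 = 8
z_1 = 6
x_2 = 5
y_2 = 7
z_2 = 3
h_2 = 5
x_3 = 7
y_3 = 10
w_3 = 2
d_3 = 4
h_3 = 6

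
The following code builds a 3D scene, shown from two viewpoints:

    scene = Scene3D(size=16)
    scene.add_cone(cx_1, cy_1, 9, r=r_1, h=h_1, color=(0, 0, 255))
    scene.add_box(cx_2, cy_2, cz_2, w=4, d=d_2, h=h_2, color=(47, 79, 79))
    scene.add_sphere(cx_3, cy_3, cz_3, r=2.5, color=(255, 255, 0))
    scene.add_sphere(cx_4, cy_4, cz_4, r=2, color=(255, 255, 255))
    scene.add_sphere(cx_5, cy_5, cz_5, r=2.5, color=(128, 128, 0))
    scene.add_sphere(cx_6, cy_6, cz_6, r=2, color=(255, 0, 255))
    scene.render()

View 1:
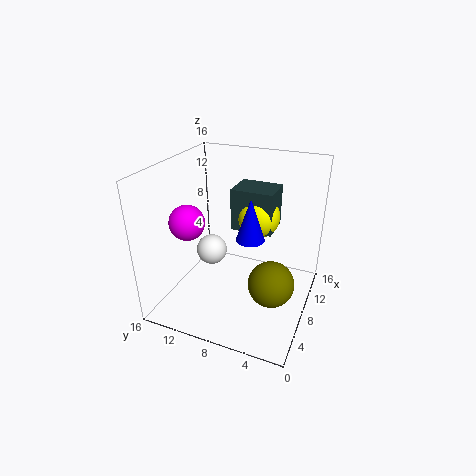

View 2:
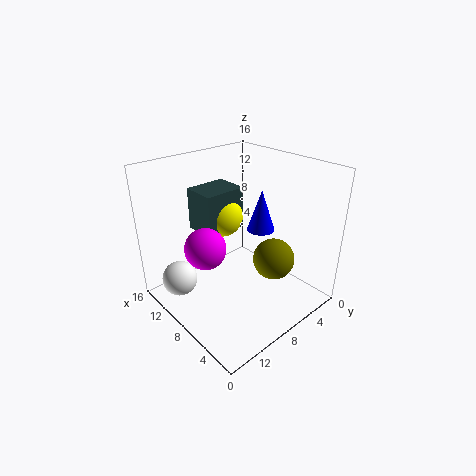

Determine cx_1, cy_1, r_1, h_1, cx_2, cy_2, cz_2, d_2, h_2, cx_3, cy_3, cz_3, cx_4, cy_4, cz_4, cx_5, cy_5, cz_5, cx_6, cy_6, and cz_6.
cx_1 = 6.5; cy_1 = 6; r_1 = 1.5; h_1 = 4.5; cx_2 = 10.5; cy_2 = 5; cz_2 = 7.5; d_2 = 5; h_2 = 5; cx_3 = 12; cy_3 = 7; cz_3 = 9; cx_4 = 12; cy_4 = 13.5; cz_4 = 3; cx_5 = 6.5; cy_5 = 3.5; cz_5 = 4; cx_6 = 6.5; cy_6 = 13.5; cz_6 = 9.5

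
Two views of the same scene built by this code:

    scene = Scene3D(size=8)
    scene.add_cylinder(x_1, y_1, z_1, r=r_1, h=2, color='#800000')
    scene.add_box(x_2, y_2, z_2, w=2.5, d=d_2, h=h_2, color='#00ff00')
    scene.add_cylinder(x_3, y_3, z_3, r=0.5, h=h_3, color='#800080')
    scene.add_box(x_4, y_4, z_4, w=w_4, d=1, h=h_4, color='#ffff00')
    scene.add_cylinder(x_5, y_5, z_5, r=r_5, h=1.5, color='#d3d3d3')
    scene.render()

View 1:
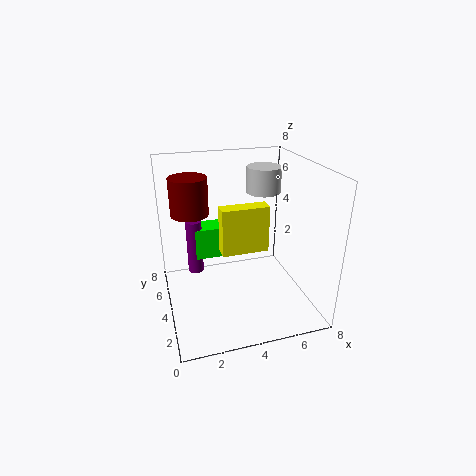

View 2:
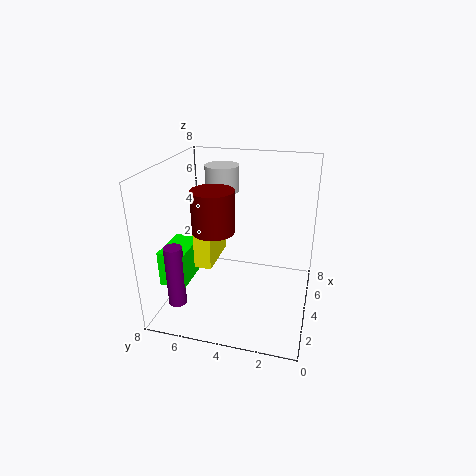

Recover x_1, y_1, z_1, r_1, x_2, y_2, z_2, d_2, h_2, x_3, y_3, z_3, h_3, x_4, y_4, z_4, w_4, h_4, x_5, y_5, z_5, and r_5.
x_1 = 1.5
y_1 = 4.5
z_1 = 5.5
r_1 = 1
x_2 = 2
y_2 = 6.5
z_2 = 1.5
d_2 = 1.5
h_2 = 2
x_3 = 2
y_3 = 7
z_3 = 0.5
h_3 = 3.5
x_4 = 3.5
y_4 = 5.5
z_4 = 2
w_4 = 3
h_4 = 3
x_5 = 6
y_5 = 5.5
z_5 = 6
r_5 = 1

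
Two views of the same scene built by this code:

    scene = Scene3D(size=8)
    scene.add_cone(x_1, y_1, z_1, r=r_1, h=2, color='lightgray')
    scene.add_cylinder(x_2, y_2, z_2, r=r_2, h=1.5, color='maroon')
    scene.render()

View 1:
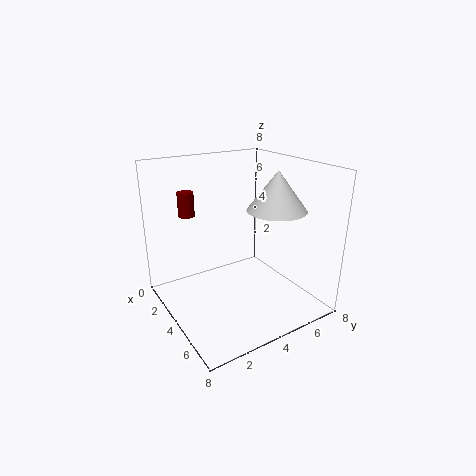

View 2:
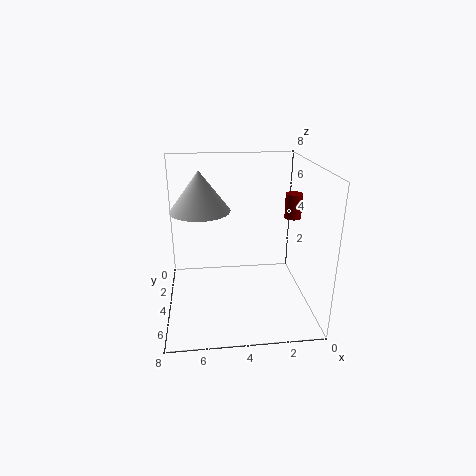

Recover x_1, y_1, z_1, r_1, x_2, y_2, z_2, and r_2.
x_1 = 6, y_1 = 5, z_1 = 6, r_1 = 1.5, x_2 = 0.5, y_2 = 2.5, z_2 = 4.5, r_2 = 0.5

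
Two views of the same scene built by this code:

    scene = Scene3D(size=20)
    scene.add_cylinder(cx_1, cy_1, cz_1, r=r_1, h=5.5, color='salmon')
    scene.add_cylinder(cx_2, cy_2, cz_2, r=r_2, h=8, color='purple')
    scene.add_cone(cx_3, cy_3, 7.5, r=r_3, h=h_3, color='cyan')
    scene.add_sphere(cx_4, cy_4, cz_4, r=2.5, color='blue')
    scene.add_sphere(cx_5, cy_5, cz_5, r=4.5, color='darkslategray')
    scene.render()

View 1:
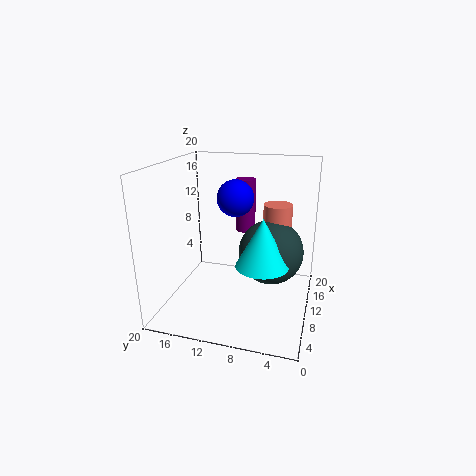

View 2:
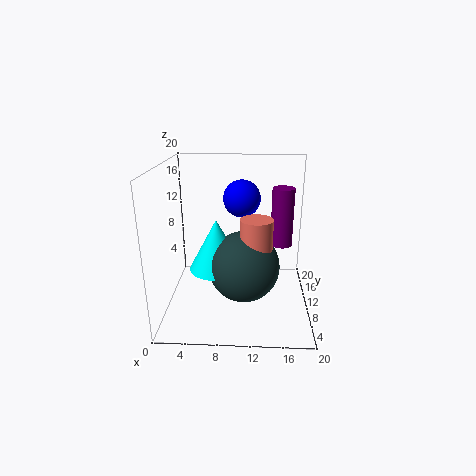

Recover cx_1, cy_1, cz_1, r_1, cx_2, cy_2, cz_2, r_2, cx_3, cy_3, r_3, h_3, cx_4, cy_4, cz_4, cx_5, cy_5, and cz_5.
cx_1 = 12.5, cy_1 = 5, cz_1 = 9, r_1 = 2, cx_2 = 16, cy_2 = 10.5, cz_2 = 9, r_2 = 1.5, cx_3 = 7.5, cy_3 = 6, r_3 = 3.5, h_3 = 6.5, cx_4 = 10.5, cy_4 = 10.5, cz_4 = 15.5, cx_5 = 11, cy_5 = 5.5, cz_5 = 8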